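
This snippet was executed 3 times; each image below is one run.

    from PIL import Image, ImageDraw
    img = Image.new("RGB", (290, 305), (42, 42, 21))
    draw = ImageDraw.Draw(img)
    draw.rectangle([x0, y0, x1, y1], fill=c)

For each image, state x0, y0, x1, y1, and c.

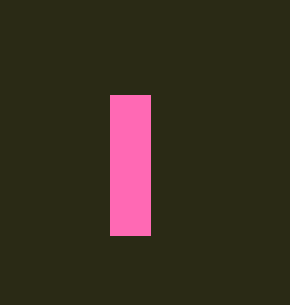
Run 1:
x0 = 110
y0 = 95
x1 = 150
y1 = 235
c = 'hotpink'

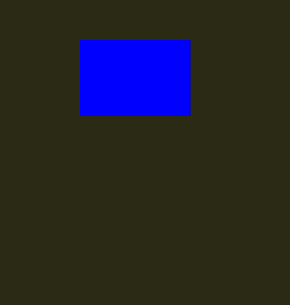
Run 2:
x0 = 80
y0 = 40
x1 = 190
y1 = 115
c = 'blue'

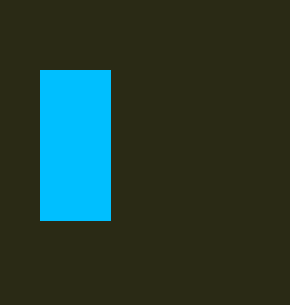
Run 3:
x0 = 40; y0 = 70; x1 = 110; y1 = 220; c = 'deepskyblue'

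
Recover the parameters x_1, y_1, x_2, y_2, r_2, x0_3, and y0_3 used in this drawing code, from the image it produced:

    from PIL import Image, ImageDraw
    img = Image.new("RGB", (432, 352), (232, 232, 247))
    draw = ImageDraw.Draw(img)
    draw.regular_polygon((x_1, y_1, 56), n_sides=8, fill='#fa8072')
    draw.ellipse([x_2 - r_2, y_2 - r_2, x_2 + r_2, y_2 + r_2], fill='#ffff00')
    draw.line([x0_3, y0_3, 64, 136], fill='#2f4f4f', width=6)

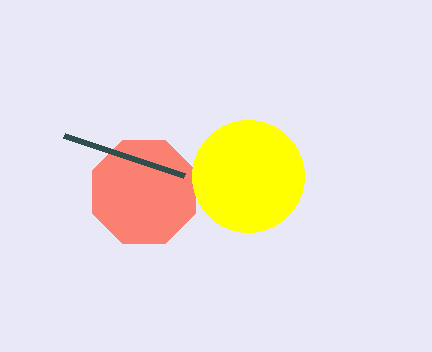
x_1 = 144
y_1 = 192
x_2 = 248
y_2 = 176
r_2 = 56
x0_3 = 184
y0_3 = 176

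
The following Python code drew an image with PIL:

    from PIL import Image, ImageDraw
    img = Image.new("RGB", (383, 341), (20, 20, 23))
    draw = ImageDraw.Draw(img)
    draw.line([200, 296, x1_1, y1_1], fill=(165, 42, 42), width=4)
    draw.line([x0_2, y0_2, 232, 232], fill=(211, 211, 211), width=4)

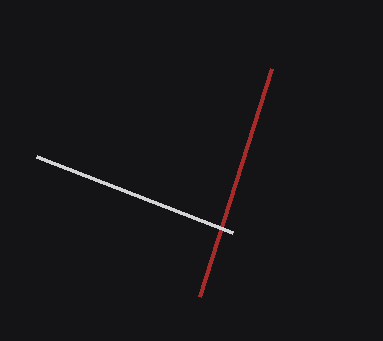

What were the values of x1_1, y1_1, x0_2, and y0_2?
x1_1 = 272; y1_1 = 68; x0_2 = 36; y0_2 = 156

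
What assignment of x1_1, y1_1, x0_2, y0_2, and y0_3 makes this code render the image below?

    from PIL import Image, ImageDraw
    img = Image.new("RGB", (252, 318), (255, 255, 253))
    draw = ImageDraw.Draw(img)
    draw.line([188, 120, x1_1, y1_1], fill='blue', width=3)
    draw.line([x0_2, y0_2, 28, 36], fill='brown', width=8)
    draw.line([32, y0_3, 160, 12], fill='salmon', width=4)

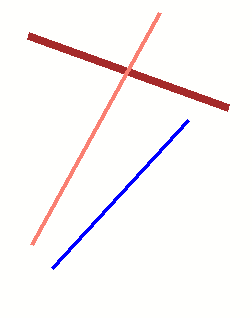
x1_1 = 52, y1_1 = 268, x0_2 = 228, y0_2 = 108, y0_3 = 244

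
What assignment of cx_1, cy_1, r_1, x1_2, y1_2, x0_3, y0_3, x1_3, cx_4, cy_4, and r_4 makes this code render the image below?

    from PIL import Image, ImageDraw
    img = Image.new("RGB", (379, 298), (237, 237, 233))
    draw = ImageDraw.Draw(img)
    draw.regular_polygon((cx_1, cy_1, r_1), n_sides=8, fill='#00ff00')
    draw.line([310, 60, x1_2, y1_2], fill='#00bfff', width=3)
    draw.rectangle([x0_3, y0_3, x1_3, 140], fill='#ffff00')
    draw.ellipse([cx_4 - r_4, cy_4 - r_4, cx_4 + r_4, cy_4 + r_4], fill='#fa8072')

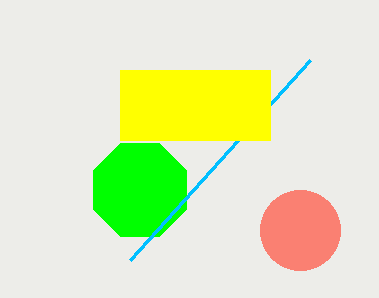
cx_1 = 140, cy_1 = 190, r_1 = 50, x1_2 = 130, y1_2 = 260, x0_3 = 120, y0_3 = 70, x1_3 = 270, cx_4 = 300, cy_4 = 230, r_4 = 40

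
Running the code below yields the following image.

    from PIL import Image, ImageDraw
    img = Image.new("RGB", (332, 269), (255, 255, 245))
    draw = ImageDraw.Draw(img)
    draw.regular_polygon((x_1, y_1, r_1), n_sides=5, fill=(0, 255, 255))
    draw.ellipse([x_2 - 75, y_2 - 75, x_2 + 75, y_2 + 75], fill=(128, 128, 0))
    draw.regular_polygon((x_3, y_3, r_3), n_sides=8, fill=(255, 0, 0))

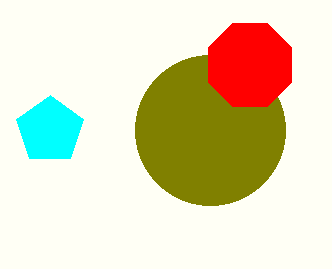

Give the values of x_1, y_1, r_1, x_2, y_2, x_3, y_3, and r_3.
x_1 = 50; y_1 = 130; r_1 = 35; x_2 = 210; y_2 = 130; x_3 = 250; y_3 = 65; r_3 = 45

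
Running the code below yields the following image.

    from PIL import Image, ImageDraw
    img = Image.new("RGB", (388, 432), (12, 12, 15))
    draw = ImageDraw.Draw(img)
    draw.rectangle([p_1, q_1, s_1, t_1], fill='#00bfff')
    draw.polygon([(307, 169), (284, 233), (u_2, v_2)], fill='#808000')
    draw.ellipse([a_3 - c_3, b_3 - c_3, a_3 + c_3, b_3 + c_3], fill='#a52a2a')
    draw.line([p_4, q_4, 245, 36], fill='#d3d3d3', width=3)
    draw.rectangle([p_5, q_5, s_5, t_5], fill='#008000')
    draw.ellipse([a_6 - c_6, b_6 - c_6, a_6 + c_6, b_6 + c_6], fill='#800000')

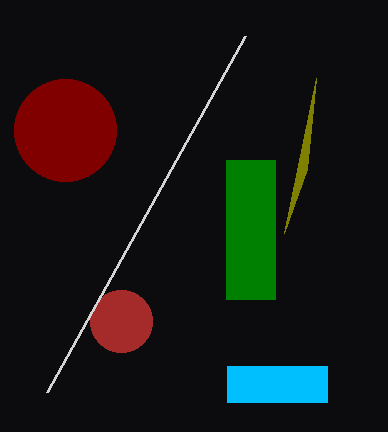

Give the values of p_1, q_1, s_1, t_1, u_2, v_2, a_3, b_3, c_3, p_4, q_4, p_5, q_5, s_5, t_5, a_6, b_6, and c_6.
p_1 = 227, q_1 = 366, s_1 = 327, t_1 = 402, u_2 = 316, v_2 = 78, a_3 = 121, b_3 = 321, c_3 = 31, p_4 = 47, q_4 = 392, p_5 = 226, q_5 = 160, s_5 = 275, t_5 = 299, a_6 = 65, b_6 = 130, c_6 = 51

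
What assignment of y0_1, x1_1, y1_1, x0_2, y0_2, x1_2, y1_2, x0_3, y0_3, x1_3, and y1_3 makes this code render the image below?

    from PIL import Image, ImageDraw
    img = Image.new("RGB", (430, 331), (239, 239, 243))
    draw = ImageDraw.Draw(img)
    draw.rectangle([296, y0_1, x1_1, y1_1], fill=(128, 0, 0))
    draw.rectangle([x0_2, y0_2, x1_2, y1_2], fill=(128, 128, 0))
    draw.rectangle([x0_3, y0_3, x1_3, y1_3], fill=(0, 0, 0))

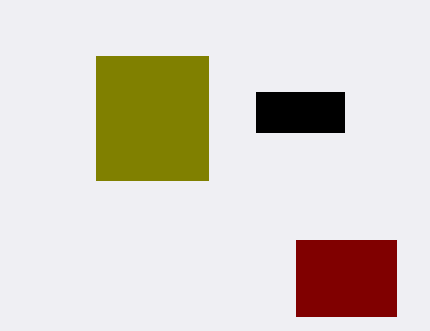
y0_1 = 240, x1_1 = 396, y1_1 = 316, x0_2 = 96, y0_2 = 56, x1_2 = 208, y1_2 = 180, x0_3 = 256, y0_3 = 92, x1_3 = 344, y1_3 = 132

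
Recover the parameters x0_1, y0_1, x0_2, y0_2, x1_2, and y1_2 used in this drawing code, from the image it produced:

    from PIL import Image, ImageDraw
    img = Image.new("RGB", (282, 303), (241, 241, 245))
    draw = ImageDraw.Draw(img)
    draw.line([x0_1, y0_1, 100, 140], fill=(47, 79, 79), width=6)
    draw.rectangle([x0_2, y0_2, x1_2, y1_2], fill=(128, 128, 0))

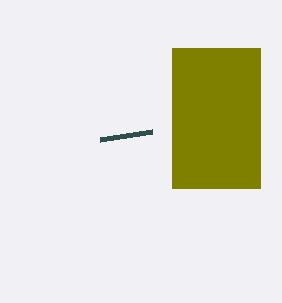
x0_1 = 152; y0_1 = 132; x0_2 = 172; y0_2 = 48; x1_2 = 260; y1_2 = 188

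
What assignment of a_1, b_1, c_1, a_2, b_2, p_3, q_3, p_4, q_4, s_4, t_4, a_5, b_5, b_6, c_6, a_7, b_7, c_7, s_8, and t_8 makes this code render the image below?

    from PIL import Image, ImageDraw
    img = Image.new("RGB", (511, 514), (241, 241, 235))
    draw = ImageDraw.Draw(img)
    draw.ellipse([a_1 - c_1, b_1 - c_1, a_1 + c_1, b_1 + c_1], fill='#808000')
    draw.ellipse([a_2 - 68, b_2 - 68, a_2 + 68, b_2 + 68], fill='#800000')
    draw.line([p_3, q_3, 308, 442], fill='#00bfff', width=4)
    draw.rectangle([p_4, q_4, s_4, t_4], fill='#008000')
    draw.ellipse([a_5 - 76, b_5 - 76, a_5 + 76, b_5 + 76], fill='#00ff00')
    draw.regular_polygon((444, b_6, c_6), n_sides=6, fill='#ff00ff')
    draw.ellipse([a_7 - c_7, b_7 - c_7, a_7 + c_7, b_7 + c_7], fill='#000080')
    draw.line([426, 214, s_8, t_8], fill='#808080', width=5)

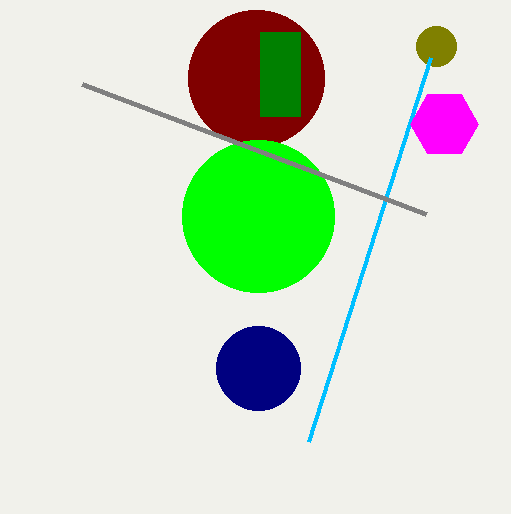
a_1 = 436, b_1 = 46, c_1 = 20, a_2 = 256, b_2 = 78, p_3 = 430, q_3 = 58, p_4 = 260, q_4 = 32, s_4 = 300, t_4 = 116, a_5 = 258, b_5 = 216, b_6 = 124, c_6 = 34, a_7 = 258, b_7 = 368, c_7 = 42, s_8 = 82, t_8 = 84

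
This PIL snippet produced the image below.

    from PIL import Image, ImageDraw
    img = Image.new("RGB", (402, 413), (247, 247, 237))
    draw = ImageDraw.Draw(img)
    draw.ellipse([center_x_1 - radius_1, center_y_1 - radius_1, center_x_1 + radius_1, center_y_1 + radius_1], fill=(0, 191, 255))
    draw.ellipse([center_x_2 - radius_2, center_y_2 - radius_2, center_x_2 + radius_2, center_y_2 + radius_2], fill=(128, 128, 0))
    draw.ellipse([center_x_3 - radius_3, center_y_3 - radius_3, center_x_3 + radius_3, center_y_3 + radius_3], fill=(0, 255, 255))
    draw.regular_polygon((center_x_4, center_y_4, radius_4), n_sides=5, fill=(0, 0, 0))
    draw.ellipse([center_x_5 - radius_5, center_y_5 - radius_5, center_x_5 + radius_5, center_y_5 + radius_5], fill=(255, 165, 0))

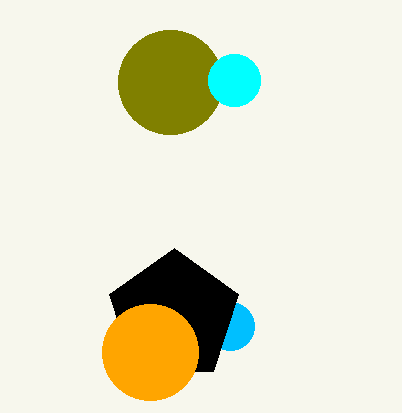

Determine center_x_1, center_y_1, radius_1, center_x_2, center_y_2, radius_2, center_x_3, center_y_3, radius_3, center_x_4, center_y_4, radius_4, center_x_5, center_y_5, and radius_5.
center_x_1 = 230, center_y_1 = 326, radius_1 = 24, center_x_2 = 170, center_y_2 = 82, radius_2 = 52, center_x_3 = 234, center_y_3 = 80, radius_3 = 26, center_x_4 = 174, center_y_4 = 316, radius_4 = 68, center_x_5 = 150, center_y_5 = 352, radius_5 = 48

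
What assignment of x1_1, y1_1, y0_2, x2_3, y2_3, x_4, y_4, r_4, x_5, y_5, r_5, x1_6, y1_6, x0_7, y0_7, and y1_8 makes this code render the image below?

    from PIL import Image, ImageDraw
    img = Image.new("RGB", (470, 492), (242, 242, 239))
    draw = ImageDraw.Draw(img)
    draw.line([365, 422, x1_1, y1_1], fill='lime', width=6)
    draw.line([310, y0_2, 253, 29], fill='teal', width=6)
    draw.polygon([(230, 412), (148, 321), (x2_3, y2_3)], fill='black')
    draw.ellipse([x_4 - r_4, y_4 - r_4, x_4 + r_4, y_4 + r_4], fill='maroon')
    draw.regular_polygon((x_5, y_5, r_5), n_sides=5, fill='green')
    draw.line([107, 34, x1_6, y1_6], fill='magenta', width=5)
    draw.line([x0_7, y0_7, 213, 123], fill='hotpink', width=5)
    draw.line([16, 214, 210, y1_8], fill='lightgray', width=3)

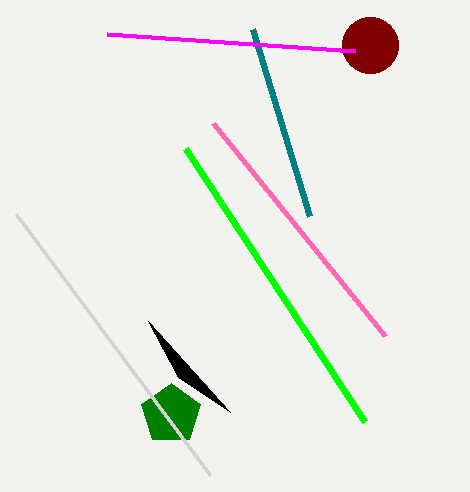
x1_1 = 186, y1_1 = 149, y0_2 = 216, x2_3 = 178, y2_3 = 377, x_4 = 370, y_4 = 45, r_4 = 28, x_5 = 171, y_5 = 414, r_5 = 31, x1_6 = 355, y1_6 = 51, x0_7 = 385, y0_7 = 336, y1_8 = 475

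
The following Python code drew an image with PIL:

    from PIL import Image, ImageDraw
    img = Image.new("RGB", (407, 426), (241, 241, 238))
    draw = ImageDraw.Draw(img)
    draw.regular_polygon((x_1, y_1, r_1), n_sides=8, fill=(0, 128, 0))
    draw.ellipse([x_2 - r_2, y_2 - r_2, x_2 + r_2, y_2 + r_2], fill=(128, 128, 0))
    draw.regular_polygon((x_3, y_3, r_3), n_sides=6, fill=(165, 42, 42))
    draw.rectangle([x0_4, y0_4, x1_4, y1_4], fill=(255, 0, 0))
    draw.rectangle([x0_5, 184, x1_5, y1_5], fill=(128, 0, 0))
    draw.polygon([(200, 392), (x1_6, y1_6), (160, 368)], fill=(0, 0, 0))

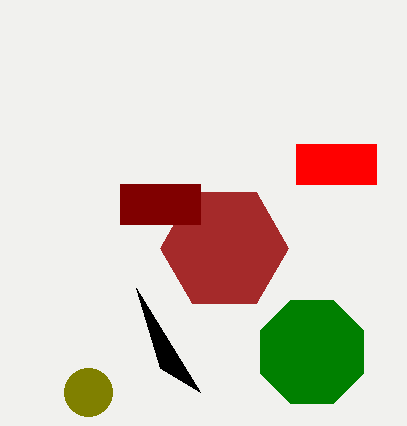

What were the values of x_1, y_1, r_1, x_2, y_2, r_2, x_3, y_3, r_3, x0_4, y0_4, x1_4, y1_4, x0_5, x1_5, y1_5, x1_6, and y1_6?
x_1 = 312; y_1 = 352; r_1 = 56; x_2 = 88; y_2 = 392; r_2 = 24; x_3 = 224; y_3 = 248; r_3 = 64; x0_4 = 296; y0_4 = 144; x1_4 = 376; y1_4 = 184; x0_5 = 120; x1_5 = 200; y1_5 = 224; x1_6 = 136; y1_6 = 288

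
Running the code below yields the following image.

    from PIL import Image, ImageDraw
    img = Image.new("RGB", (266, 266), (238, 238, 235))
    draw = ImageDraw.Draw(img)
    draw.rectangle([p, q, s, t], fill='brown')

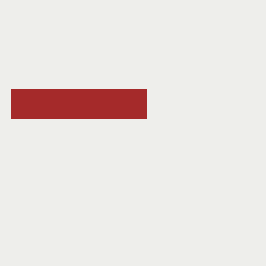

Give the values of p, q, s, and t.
p = 11
q = 89
s = 146
t = 118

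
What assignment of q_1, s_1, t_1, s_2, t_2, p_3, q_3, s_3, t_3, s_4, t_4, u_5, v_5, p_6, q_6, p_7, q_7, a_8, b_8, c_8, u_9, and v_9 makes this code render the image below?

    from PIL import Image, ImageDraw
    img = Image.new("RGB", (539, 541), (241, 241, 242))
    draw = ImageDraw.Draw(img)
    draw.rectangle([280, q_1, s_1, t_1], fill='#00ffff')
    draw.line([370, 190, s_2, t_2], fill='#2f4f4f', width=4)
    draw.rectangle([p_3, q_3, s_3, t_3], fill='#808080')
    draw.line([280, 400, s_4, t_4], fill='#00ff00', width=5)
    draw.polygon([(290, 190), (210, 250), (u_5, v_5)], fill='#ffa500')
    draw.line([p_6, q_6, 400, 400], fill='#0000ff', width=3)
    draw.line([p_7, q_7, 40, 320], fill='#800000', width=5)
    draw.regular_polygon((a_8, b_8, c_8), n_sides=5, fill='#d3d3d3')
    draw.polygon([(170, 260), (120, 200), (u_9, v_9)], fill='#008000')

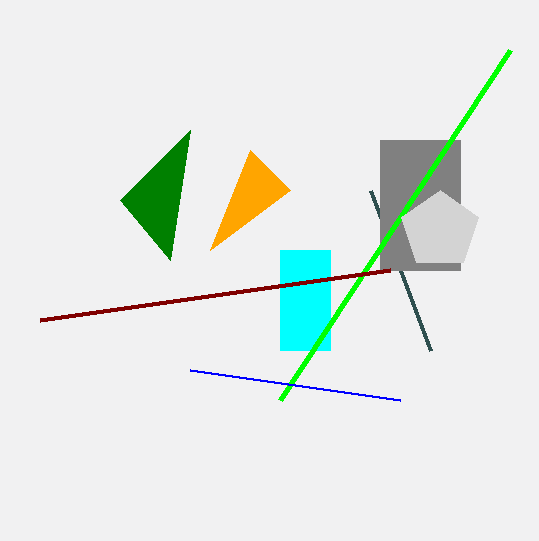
q_1 = 250; s_1 = 330; t_1 = 350; s_2 = 430; t_2 = 350; p_3 = 380; q_3 = 140; s_3 = 460; t_3 = 270; s_4 = 510; t_4 = 50; u_5 = 250; v_5 = 150; p_6 = 190; q_6 = 370; p_7 = 390; q_7 = 270; a_8 = 440; b_8 = 230; c_8 = 40; u_9 = 190; v_9 = 130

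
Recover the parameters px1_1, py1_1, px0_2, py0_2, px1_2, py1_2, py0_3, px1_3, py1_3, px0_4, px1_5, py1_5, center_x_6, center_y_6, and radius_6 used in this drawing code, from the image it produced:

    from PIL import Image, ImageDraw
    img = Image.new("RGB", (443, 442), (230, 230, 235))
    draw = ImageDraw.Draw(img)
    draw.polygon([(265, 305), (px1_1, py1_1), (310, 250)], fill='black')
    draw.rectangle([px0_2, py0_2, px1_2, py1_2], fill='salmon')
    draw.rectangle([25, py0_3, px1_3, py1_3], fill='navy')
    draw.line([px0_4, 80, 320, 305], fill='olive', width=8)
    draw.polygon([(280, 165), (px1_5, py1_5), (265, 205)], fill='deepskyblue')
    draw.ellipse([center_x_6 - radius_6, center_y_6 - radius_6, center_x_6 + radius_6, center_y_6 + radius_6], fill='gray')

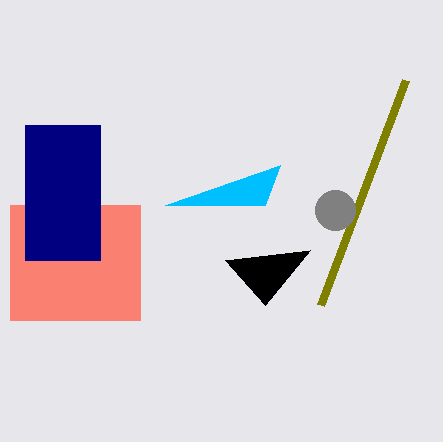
px1_1 = 225
py1_1 = 260
px0_2 = 10
py0_2 = 205
px1_2 = 140
py1_2 = 320
py0_3 = 125
px1_3 = 100
py1_3 = 260
px0_4 = 405
px1_5 = 165
py1_5 = 205
center_x_6 = 335
center_y_6 = 210
radius_6 = 20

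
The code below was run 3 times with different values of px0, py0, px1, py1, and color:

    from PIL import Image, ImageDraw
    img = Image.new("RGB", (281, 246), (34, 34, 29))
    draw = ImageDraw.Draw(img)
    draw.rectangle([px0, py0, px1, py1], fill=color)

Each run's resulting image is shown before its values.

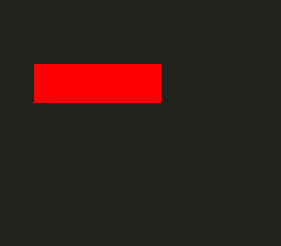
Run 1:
px0 = 34
py0 = 64
px1 = 160
py1 = 102
color = 'red'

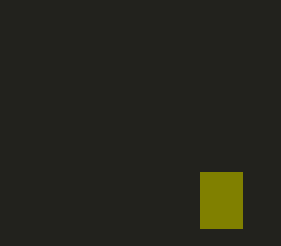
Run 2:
px0 = 200
py0 = 172
px1 = 242
py1 = 228
color = 'olive'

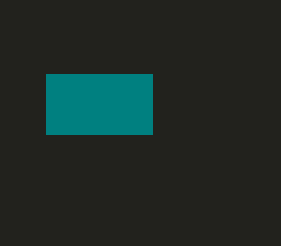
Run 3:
px0 = 46, py0 = 74, px1 = 152, py1 = 134, color = 'teal'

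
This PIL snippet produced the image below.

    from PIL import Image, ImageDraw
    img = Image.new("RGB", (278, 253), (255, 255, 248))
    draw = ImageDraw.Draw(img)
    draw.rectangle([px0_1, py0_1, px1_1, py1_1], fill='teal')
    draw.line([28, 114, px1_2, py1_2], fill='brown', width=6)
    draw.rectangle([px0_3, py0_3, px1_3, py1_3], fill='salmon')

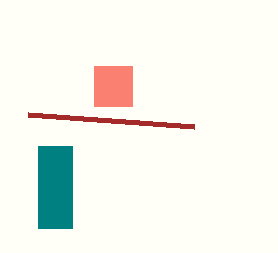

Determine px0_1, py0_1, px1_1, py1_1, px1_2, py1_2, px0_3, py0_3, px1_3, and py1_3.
px0_1 = 38
py0_1 = 146
px1_1 = 72
py1_1 = 228
px1_2 = 194
py1_2 = 126
px0_3 = 94
py0_3 = 66
px1_3 = 132
py1_3 = 106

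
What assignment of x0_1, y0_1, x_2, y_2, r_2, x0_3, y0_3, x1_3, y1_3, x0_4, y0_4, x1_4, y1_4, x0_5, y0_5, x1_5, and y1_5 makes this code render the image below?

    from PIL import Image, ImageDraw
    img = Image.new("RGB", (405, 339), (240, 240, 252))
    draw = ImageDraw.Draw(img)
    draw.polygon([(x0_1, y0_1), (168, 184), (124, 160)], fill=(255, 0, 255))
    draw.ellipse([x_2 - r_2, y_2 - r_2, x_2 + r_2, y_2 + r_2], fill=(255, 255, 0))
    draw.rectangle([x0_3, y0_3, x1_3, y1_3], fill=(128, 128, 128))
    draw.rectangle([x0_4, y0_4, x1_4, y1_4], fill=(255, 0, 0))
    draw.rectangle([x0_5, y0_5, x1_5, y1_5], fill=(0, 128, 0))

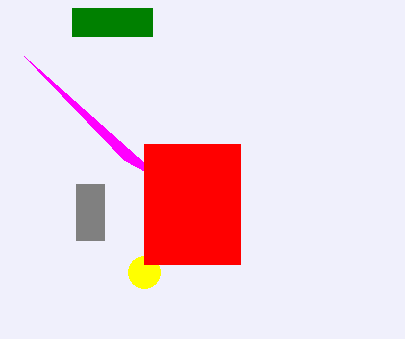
x0_1 = 24; y0_1 = 56; x_2 = 144; y_2 = 272; r_2 = 16; x0_3 = 76; y0_3 = 184; x1_3 = 104; y1_3 = 240; x0_4 = 144; y0_4 = 144; x1_4 = 240; y1_4 = 264; x0_5 = 72; y0_5 = 8; x1_5 = 152; y1_5 = 36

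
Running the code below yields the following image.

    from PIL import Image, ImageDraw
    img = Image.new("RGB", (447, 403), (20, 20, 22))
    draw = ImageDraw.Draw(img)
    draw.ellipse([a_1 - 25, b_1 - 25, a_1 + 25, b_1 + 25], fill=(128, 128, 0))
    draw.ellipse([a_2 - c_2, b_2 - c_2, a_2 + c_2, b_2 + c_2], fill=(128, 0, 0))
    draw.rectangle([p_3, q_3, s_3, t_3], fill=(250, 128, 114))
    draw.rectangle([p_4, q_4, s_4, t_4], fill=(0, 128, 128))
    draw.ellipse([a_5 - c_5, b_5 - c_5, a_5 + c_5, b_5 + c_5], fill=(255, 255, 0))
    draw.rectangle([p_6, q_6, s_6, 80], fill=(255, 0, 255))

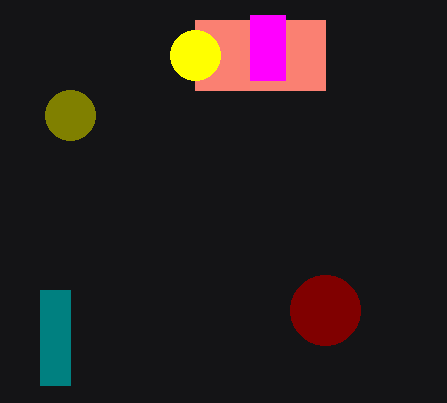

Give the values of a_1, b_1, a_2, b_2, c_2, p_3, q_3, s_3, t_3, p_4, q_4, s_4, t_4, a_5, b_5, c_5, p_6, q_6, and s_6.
a_1 = 70
b_1 = 115
a_2 = 325
b_2 = 310
c_2 = 35
p_3 = 195
q_3 = 20
s_3 = 325
t_3 = 90
p_4 = 40
q_4 = 290
s_4 = 70
t_4 = 385
a_5 = 195
b_5 = 55
c_5 = 25
p_6 = 250
q_6 = 15
s_6 = 285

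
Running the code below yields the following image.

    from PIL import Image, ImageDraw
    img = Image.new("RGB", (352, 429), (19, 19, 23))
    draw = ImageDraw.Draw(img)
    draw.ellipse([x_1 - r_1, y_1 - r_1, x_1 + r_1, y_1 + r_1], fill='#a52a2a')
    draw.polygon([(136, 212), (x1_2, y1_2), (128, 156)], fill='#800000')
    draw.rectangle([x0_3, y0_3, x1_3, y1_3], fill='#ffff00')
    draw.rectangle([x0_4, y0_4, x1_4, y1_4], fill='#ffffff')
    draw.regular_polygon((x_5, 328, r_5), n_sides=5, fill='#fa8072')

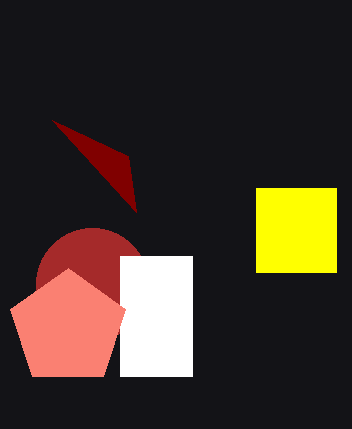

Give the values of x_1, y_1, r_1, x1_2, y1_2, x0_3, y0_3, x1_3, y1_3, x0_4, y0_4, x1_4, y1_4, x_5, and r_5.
x_1 = 92, y_1 = 284, r_1 = 56, x1_2 = 52, y1_2 = 120, x0_3 = 256, y0_3 = 188, x1_3 = 336, y1_3 = 272, x0_4 = 120, y0_4 = 256, x1_4 = 192, y1_4 = 376, x_5 = 68, r_5 = 60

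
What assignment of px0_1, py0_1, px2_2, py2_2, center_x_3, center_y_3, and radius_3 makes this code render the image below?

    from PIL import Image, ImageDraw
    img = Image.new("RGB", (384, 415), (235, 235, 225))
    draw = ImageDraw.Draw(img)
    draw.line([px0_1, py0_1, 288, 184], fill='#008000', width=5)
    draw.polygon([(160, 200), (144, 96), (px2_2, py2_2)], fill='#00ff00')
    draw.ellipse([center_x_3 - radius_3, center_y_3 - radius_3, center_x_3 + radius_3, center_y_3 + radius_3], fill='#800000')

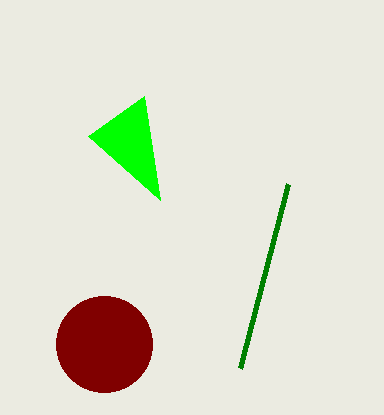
px0_1 = 240; py0_1 = 368; px2_2 = 88; py2_2 = 136; center_x_3 = 104; center_y_3 = 344; radius_3 = 48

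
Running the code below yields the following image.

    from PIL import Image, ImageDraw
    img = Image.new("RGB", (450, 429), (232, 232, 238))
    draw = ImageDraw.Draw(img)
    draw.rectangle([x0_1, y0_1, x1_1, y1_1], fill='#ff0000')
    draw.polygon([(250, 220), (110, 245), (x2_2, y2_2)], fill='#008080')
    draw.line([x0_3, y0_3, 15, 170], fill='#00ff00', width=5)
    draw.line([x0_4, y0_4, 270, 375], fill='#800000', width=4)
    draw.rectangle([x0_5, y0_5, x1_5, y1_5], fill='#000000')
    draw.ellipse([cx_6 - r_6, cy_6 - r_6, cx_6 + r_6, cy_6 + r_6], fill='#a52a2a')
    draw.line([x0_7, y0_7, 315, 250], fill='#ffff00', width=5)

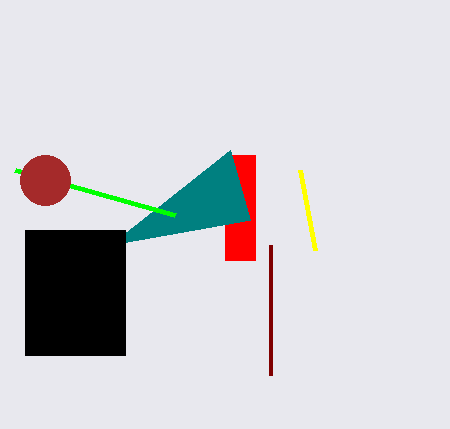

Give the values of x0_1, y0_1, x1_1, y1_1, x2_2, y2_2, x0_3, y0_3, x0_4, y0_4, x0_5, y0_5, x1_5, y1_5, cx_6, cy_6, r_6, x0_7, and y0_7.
x0_1 = 225; y0_1 = 155; x1_1 = 255; y1_1 = 260; x2_2 = 230; y2_2 = 150; x0_3 = 175; y0_3 = 215; x0_4 = 270; y0_4 = 245; x0_5 = 25; y0_5 = 230; x1_5 = 125; y1_5 = 355; cx_6 = 45; cy_6 = 180; r_6 = 25; x0_7 = 300; y0_7 = 170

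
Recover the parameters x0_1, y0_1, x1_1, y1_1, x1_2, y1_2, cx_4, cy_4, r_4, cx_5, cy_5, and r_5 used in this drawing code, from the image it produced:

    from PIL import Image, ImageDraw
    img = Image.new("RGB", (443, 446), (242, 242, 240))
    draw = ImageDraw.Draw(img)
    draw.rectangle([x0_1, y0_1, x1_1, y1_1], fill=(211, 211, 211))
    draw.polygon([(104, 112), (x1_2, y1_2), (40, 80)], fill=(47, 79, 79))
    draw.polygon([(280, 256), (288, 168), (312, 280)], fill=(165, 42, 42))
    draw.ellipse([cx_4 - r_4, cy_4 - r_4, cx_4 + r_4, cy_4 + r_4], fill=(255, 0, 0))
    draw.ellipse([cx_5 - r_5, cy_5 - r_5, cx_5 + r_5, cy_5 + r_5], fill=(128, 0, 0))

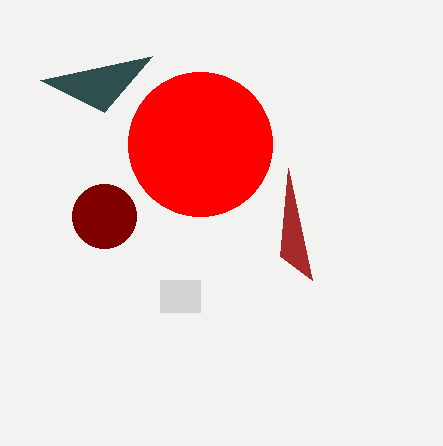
x0_1 = 160; y0_1 = 280; x1_1 = 200; y1_1 = 312; x1_2 = 152; y1_2 = 56; cx_4 = 200; cy_4 = 144; r_4 = 72; cx_5 = 104; cy_5 = 216; r_5 = 32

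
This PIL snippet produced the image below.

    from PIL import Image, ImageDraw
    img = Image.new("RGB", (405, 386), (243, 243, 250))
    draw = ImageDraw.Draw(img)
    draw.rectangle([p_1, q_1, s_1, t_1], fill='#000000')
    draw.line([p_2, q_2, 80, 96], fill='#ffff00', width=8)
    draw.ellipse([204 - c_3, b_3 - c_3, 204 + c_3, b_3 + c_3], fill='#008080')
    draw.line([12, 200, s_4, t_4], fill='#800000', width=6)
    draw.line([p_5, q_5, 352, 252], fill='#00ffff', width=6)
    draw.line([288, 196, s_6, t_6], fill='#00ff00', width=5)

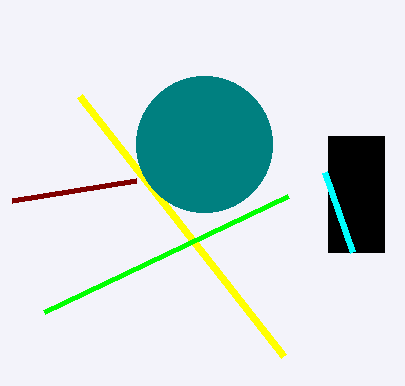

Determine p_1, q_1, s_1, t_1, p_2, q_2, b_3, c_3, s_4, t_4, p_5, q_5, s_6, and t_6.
p_1 = 328; q_1 = 136; s_1 = 384; t_1 = 252; p_2 = 284; q_2 = 356; b_3 = 144; c_3 = 68; s_4 = 136; t_4 = 180; p_5 = 324; q_5 = 172; s_6 = 44; t_6 = 312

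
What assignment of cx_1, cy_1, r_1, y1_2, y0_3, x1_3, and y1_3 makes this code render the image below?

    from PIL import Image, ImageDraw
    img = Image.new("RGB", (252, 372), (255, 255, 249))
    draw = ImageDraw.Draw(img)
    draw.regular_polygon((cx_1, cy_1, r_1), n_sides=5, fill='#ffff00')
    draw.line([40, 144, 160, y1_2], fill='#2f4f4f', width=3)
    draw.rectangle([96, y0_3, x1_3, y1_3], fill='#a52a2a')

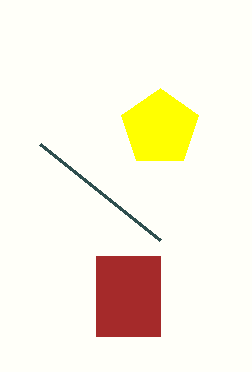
cx_1 = 160, cy_1 = 128, r_1 = 40, y1_2 = 240, y0_3 = 256, x1_3 = 160, y1_3 = 336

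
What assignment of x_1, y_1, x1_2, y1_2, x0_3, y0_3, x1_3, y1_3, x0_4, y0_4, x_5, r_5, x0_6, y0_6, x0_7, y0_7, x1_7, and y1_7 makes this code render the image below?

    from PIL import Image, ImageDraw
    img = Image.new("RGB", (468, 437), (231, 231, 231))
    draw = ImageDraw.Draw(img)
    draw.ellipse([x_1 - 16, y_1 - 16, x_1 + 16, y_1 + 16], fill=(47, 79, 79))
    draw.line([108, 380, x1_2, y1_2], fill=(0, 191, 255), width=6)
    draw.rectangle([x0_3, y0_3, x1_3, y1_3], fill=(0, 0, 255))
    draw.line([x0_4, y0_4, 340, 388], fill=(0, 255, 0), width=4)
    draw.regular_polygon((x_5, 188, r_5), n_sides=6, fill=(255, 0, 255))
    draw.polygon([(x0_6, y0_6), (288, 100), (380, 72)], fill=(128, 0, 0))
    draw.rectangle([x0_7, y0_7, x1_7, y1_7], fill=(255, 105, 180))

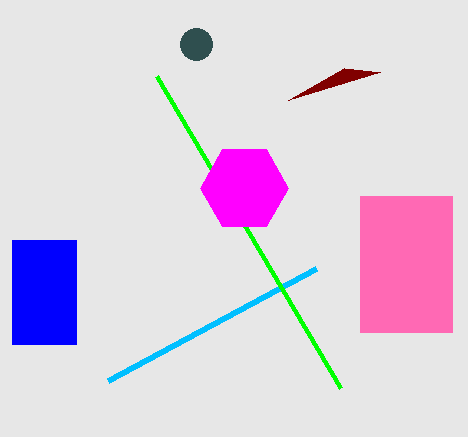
x_1 = 196, y_1 = 44, x1_2 = 316, y1_2 = 268, x0_3 = 12, y0_3 = 240, x1_3 = 76, y1_3 = 344, x0_4 = 156, y0_4 = 76, x_5 = 244, r_5 = 44, x0_6 = 344, y0_6 = 68, x0_7 = 360, y0_7 = 196, x1_7 = 452, y1_7 = 332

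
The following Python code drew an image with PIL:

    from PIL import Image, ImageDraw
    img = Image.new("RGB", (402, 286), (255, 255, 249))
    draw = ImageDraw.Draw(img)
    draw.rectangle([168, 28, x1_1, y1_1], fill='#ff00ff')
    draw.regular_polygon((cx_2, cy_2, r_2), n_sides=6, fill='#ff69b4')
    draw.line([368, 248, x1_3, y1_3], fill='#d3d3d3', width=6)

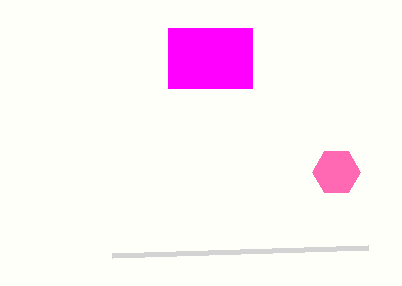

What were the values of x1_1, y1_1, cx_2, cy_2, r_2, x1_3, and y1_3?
x1_1 = 252, y1_1 = 88, cx_2 = 336, cy_2 = 172, r_2 = 24, x1_3 = 112, y1_3 = 256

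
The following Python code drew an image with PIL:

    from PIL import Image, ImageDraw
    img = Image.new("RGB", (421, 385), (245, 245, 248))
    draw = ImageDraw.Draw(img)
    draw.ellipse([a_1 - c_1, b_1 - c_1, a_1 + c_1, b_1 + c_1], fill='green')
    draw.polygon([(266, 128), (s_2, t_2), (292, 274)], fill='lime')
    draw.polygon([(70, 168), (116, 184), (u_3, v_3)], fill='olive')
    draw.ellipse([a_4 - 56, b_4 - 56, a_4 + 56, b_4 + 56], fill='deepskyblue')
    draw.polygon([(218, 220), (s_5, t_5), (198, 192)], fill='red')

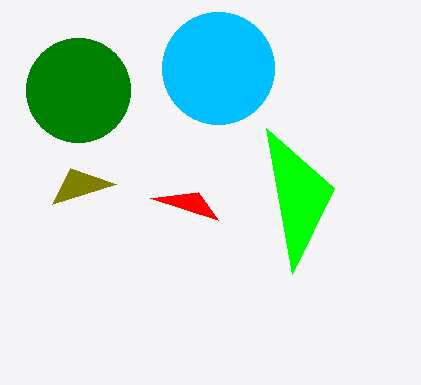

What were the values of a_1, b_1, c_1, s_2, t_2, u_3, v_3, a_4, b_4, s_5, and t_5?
a_1 = 78
b_1 = 90
c_1 = 52
s_2 = 334
t_2 = 188
u_3 = 52
v_3 = 204
a_4 = 218
b_4 = 68
s_5 = 150
t_5 = 198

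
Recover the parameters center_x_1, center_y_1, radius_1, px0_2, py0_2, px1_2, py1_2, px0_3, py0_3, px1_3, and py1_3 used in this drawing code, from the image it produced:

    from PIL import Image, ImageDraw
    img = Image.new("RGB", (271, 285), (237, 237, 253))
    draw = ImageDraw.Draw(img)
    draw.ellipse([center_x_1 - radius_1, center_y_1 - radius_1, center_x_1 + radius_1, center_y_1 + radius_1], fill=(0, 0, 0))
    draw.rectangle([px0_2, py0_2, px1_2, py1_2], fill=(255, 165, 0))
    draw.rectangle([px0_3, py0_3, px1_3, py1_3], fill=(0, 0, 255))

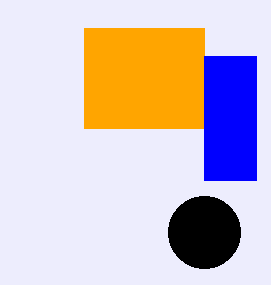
center_x_1 = 204, center_y_1 = 232, radius_1 = 36, px0_2 = 84, py0_2 = 28, px1_2 = 204, py1_2 = 128, px0_3 = 204, py0_3 = 56, px1_3 = 256, py1_3 = 180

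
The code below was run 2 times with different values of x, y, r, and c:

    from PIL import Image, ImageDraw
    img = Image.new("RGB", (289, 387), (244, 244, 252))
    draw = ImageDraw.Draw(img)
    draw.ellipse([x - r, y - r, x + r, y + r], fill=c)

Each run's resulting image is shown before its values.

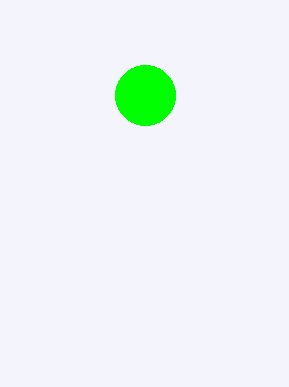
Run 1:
x = 145
y = 95
r = 30
c = 'lime'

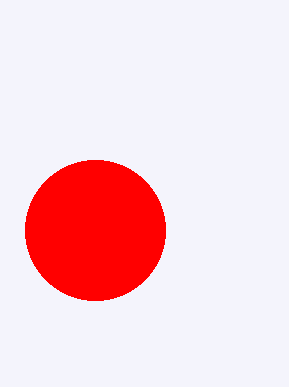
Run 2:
x = 95, y = 230, r = 70, c = 'red'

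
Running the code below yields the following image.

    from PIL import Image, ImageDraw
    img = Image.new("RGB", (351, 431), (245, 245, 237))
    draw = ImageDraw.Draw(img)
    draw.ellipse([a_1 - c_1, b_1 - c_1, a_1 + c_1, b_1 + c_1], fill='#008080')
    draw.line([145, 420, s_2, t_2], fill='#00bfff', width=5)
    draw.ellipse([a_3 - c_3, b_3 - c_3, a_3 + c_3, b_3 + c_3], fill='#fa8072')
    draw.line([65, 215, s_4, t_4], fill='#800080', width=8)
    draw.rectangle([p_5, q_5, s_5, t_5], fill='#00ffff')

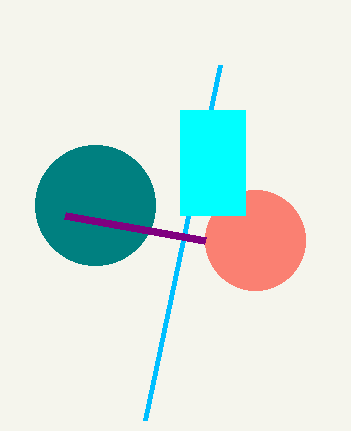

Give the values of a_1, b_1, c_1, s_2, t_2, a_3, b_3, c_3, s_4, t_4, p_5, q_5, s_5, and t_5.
a_1 = 95; b_1 = 205; c_1 = 60; s_2 = 220; t_2 = 65; a_3 = 255; b_3 = 240; c_3 = 50; s_4 = 205; t_4 = 240; p_5 = 180; q_5 = 110; s_5 = 245; t_5 = 215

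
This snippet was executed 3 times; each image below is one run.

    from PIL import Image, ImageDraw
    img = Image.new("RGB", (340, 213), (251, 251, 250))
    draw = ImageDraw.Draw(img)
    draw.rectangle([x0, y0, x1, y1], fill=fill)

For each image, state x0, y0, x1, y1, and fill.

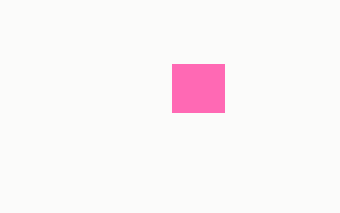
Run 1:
x0 = 172
y0 = 64
x1 = 224
y1 = 112
fill = 'hotpink'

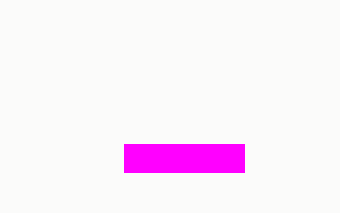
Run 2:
x0 = 124, y0 = 144, x1 = 244, y1 = 172, fill = 'magenta'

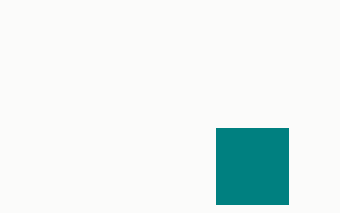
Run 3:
x0 = 216, y0 = 128, x1 = 288, y1 = 204, fill = 'teal'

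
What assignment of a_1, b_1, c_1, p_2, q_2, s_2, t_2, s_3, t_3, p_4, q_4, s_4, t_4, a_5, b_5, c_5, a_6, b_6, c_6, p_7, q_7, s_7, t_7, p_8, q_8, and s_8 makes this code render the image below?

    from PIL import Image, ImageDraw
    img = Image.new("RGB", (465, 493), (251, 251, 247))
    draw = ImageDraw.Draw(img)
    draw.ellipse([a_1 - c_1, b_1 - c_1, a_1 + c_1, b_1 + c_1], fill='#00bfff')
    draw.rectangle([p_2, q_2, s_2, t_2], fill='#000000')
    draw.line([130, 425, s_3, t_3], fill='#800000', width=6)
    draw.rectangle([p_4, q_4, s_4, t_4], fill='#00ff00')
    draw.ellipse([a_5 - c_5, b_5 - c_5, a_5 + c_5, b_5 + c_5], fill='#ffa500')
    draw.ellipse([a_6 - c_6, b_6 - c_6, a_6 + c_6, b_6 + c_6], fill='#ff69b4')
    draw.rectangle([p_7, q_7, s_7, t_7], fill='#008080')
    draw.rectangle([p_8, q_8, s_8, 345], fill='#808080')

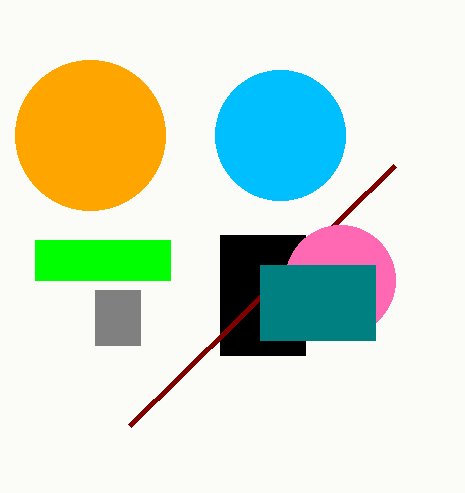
a_1 = 280, b_1 = 135, c_1 = 65, p_2 = 220, q_2 = 235, s_2 = 305, t_2 = 355, s_3 = 395, t_3 = 165, p_4 = 35, q_4 = 240, s_4 = 170, t_4 = 280, a_5 = 90, b_5 = 135, c_5 = 75, a_6 = 340, b_6 = 280, c_6 = 55, p_7 = 260, q_7 = 265, s_7 = 375, t_7 = 340, p_8 = 95, q_8 = 290, s_8 = 140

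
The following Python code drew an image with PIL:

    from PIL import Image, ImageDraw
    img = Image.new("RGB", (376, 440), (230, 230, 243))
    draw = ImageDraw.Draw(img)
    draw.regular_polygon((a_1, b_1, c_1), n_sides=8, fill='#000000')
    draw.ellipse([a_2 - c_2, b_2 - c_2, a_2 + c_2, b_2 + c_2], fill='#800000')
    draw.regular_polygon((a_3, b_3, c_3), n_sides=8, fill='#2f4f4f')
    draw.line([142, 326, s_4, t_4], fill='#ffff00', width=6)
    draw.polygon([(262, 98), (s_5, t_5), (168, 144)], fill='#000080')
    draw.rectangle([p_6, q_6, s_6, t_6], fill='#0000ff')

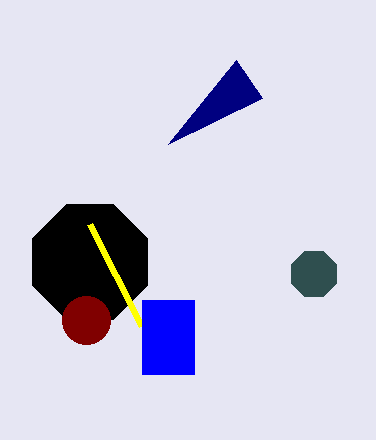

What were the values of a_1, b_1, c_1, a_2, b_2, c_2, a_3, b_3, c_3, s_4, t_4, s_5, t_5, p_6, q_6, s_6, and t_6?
a_1 = 90
b_1 = 262
c_1 = 62
a_2 = 86
b_2 = 320
c_2 = 24
a_3 = 314
b_3 = 274
c_3 = 24
s_4 = 90
t_4 = 224
s_5 = 236
t_5 = 60
p_6 = 142
q_6 = 300
s_6 = 194
t_6 = 374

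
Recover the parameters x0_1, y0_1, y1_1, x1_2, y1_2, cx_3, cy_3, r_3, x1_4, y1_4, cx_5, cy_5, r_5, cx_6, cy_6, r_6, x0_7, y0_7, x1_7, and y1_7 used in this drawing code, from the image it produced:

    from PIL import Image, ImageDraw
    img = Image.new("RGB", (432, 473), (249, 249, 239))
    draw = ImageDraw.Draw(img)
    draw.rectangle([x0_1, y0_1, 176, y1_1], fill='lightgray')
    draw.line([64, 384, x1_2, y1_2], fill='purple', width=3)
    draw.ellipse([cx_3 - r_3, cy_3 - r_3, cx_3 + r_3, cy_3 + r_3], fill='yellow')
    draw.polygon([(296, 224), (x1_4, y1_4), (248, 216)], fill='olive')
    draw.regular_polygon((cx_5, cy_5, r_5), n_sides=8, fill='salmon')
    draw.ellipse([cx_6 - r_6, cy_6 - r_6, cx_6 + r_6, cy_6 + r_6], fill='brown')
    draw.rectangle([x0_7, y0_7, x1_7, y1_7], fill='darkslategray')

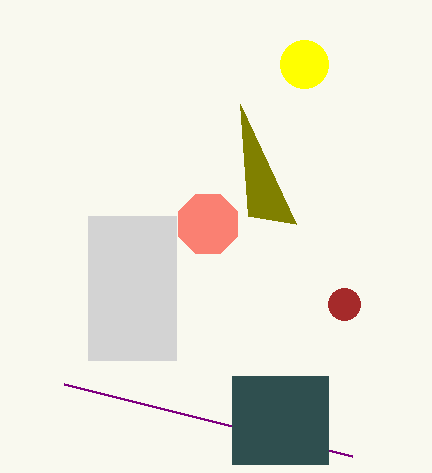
x0_1 = 88
y0_1 = 216
y1_1 = 360
x1_2 = 352
y1_2 = 456
cx_3 = 304
cy_3 = 64
r_3 = 24
x1_4 = 240
y1_4 = 104
cx_5 = 208
cy_5 = 224
r_5 = 32
cx_6 = 344
cy_6 = 304
r_6 = 16
x0_7 = 232
y0_7 = 376
x1_7 = 328
y1_7 = 464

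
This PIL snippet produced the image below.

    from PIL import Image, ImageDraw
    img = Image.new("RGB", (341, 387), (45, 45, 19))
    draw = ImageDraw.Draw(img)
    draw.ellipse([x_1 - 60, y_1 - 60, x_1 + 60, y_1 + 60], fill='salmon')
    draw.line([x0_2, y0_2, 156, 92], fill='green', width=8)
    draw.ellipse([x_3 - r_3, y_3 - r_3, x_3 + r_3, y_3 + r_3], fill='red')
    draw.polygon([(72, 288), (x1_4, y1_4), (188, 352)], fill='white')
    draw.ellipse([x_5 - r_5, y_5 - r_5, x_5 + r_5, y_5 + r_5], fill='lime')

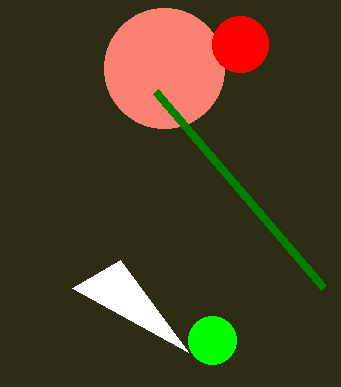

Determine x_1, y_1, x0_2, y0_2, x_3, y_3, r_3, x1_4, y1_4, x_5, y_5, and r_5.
x_1 = 164
y_1 = 68
x0_2 = 324
y0_2 = 288
x_3 = 240
y_3 = 44
r_3 = 28
x1_4 = 120
y1_4 = 260
x_5 = 212
y_5 = 340
r_5 = 24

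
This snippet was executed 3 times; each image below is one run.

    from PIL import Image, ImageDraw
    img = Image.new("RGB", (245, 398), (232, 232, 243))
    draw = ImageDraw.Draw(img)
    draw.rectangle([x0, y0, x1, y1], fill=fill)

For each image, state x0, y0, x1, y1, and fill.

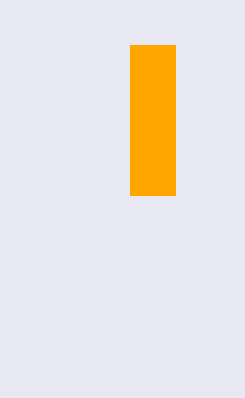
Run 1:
x0 = 130; y0 = 45; x1 = 175; y1 = 195; fill = 'orange'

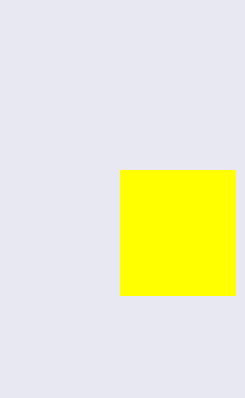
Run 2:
x0 = 120
y0 = 170
x1 = 235
y1 = 295
fill = 'yellow'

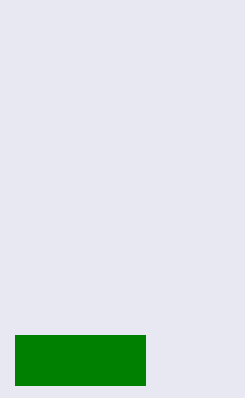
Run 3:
x0 = 15
y0 = 335
x1 = 145
y1 = 385
fill = 'green'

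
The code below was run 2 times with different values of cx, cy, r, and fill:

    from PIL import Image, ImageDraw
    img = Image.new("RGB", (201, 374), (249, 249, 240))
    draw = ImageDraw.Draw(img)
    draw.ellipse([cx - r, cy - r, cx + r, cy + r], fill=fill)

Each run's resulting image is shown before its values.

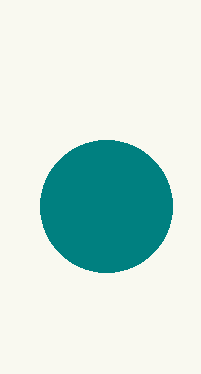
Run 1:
cx = 106, cy = 206, r = 66, fill = 'teal'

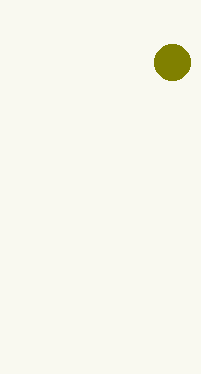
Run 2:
cx = 172; cy = 62; r = 18; fill = 'olive'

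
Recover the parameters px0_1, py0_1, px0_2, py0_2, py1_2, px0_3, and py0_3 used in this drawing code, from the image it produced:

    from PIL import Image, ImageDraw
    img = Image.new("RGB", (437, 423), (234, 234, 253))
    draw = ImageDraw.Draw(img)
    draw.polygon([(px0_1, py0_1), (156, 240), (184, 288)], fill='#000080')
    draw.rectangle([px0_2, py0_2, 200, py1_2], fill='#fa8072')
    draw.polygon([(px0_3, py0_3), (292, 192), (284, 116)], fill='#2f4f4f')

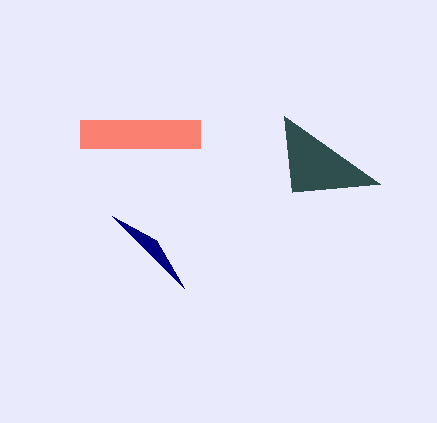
px0_1 = 112, py0_1 = 216, px0_2 = 80, py0_2 = 120, py1_2 = 148, px0_3 = 380, py0_3 = 184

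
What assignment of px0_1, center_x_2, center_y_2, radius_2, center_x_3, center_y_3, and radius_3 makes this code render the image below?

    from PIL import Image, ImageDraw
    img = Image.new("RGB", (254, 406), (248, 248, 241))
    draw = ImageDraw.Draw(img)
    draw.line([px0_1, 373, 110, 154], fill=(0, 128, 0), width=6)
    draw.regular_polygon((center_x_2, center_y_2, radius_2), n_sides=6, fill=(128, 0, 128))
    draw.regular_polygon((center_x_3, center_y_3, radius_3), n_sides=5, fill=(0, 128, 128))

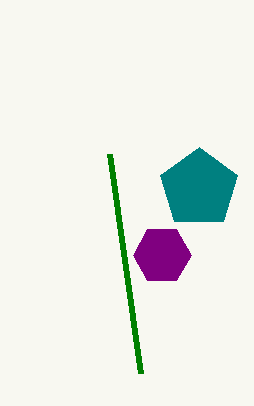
px0_1 = 141; center_x_2 = 162; center_y_2 = 255; radius_2 = 29; center_x_3 = 199; center_y_3 = 188; radius_3 = 41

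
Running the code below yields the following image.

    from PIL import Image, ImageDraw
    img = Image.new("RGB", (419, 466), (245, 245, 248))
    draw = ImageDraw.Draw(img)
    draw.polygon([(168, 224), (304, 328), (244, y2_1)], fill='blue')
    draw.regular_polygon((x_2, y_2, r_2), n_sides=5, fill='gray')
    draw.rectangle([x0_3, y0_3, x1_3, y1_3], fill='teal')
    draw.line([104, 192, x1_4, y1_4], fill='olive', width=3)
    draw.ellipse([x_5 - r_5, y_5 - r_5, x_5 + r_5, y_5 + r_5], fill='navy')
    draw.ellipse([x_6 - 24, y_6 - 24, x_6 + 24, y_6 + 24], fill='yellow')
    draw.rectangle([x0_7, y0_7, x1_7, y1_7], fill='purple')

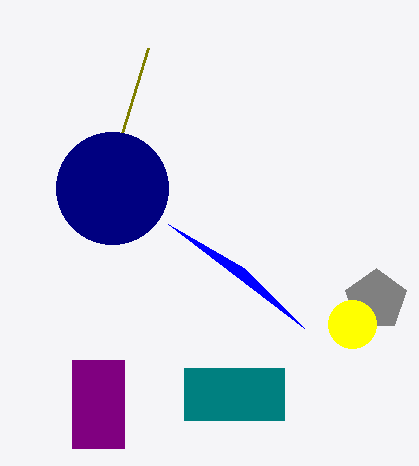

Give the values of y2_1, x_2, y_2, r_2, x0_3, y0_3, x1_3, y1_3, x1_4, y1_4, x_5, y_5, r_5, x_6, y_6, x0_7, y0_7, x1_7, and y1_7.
y2_1 = 268
x_2 = 376
y_2 = 300
r_2 = 32
x0_3 = 184
y0_3 = 368
x1_3 = 284
y1_3 = 420
x1_4 = 148
y1_4 = 48
x_5 = 112
y_5 = 188
r_5 = 56
x_6 = 352
y_6 = 324
x0_7 = 72
y0_7 = 360
x1_7 = 124
y1_7 = 448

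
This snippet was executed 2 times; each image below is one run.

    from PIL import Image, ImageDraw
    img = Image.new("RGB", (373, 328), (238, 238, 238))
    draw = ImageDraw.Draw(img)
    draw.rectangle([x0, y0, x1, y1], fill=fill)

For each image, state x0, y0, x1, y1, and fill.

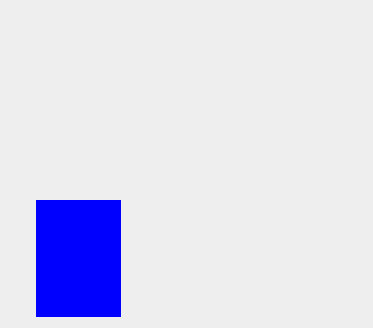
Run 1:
x0 = 36; y0 = 200; x1 = 120; y1 = 316; fill = 'blue'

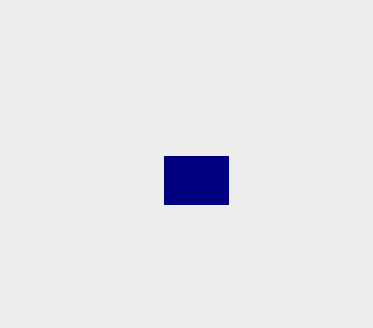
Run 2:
x0 = 164; y0 = 156; x1 = 228; y1 = 204; fill = 'navy'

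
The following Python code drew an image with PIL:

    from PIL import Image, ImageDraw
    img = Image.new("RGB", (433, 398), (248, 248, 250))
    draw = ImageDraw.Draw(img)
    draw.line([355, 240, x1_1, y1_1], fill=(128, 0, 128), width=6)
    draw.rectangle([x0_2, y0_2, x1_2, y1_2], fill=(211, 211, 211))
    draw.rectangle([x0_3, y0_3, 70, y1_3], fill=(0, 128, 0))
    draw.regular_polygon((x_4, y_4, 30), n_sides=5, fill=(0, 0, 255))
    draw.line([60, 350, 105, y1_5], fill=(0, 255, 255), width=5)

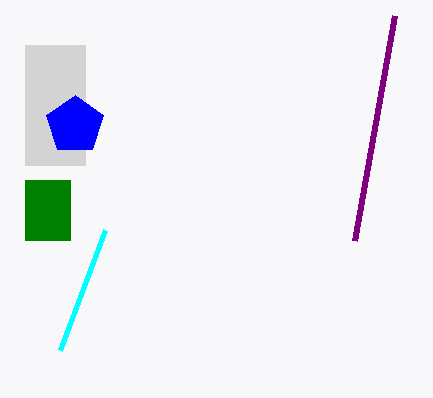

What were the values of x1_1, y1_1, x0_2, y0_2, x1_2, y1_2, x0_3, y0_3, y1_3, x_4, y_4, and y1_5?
x1_1 = 395
y1_1 = 15
x0_2 = 25
y0_2 = 45
x1_2 = 85
y1_2 = 165
x0_3 = 25
y0_3 = 180
y1_3 = 240
x_4 = 75
y_4 = 125
y1_5 = 230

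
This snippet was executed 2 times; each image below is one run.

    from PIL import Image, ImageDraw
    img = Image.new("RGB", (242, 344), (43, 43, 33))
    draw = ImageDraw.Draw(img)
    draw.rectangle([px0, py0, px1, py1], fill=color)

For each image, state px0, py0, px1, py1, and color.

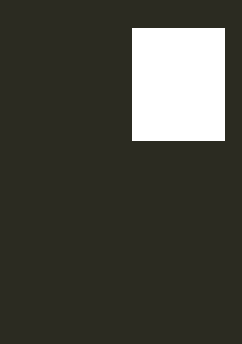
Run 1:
px0 = 132; py0 = 28; px1 = 224; py1 = 140; color = 'white'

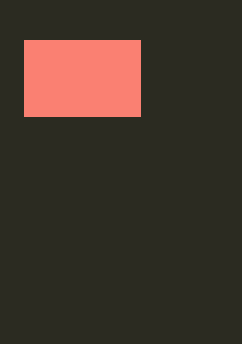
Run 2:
px0 = 24, py0 = 40, px1 = 140, py1 = 116, color = 'salmon'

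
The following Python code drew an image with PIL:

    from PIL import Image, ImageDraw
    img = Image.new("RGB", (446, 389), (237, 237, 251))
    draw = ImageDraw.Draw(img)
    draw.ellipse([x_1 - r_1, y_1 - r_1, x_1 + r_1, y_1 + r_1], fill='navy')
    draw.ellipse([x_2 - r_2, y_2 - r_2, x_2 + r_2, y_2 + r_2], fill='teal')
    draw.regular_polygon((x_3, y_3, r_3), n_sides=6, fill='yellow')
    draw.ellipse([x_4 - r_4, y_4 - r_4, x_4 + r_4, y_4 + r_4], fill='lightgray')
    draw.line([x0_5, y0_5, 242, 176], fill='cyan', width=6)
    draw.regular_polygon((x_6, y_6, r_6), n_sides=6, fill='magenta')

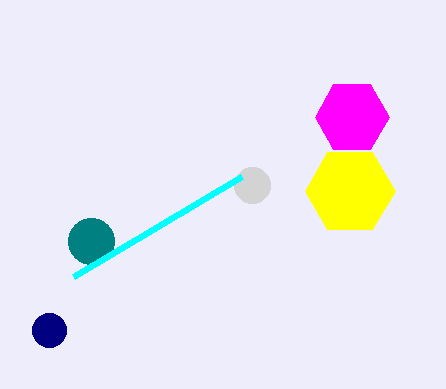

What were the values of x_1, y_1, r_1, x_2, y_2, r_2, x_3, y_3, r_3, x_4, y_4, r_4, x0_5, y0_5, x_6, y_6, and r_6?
x_1 = 49, y_1 = 330, r_1 = 17, x_2 = 91, y_2 = 241, r_2 = 23, x_3 = 350, y_3 = 191, r_3 = 45, x_4 = 252, y_4 = 185, r_4 = 18, x0_5 = 74, y0_5 = 276, x_6 = 352, y_6 = 117, r_6 = 37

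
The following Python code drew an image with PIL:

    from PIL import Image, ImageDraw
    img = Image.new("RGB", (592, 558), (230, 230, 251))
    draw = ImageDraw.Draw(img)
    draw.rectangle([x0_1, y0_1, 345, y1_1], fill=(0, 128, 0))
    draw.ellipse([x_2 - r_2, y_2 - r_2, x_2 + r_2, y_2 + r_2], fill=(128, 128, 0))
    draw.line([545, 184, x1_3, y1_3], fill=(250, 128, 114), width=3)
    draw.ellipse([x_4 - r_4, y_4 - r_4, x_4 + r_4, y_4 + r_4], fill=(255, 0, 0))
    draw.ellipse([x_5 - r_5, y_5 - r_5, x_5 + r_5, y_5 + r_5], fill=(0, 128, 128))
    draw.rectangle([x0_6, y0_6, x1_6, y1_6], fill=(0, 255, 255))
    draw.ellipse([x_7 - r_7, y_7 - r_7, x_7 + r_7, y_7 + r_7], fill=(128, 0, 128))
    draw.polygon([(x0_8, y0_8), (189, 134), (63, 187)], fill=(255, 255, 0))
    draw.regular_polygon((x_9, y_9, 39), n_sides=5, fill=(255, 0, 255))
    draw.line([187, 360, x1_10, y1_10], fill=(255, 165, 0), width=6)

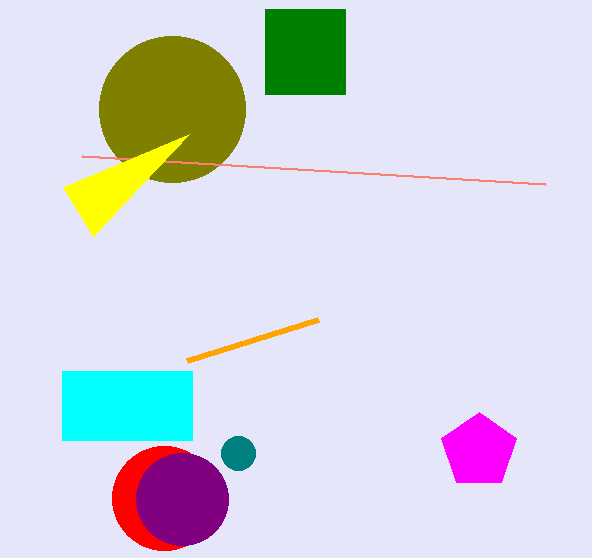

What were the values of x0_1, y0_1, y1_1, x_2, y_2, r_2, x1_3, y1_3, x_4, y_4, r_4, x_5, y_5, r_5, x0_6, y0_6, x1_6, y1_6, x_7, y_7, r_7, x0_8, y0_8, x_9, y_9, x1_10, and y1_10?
x0_1 = 265
y0_1 = 9
y1_1 = 94
x_2 = 172
y_2 = 109
r_2 = 73
x1_3 = 82
y1_3 = 156
x_4 = 164
y_4 = 498
r_4 = 52
x_5 = 238
y_5 = 453
r_5 = 17
x0_6 = 62
y0_6 = 371
x1_6 = 192
y1_6 = 440
x_7 = 182
y_7 = 499
r_7 = 46
x0_8 = 93
y0_8 = 236
x_9 = 479
y_9 = 451
x1_10 = 318
y1_10 = 319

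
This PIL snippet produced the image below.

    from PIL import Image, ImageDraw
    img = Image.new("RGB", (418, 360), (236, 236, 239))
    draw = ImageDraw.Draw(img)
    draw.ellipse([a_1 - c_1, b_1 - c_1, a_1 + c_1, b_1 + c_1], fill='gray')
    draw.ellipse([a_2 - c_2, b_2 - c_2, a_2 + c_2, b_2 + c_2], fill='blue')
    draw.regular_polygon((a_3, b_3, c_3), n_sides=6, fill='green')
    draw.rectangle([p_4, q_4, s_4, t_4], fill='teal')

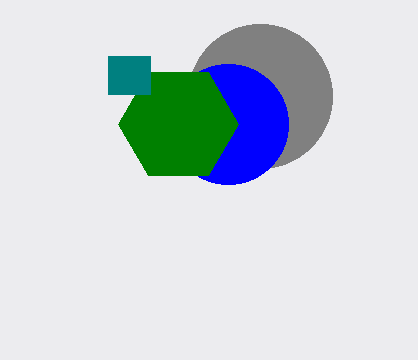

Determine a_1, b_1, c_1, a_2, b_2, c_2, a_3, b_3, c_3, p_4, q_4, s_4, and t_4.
a_1 = 260; b_1 = 96; c_1 = 72; a_2 = 228; b_2 = 124; c_2 = 60; a_3 = 178; b_3 = 124; c_3 = 60; p_4 = 108; q_4 = 56; s_4 = 150; t_4 = 94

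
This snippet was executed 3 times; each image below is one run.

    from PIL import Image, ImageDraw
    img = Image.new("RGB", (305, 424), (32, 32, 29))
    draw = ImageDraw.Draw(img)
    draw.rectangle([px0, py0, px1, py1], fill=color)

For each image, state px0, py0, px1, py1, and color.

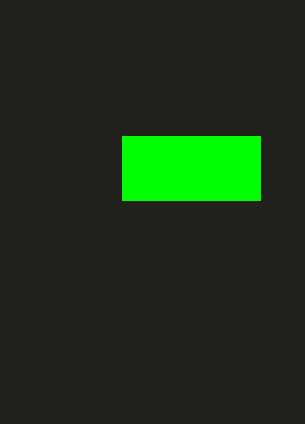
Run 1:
px0 = 122; py0 = 136; px1 = 260; py1 = 200; color = 'lime'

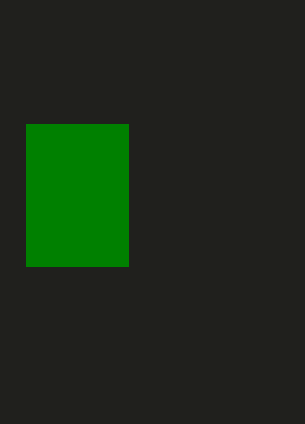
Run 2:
px0 = 26; py0 = 124; px1 = 128; py1 = 266; color = 'green'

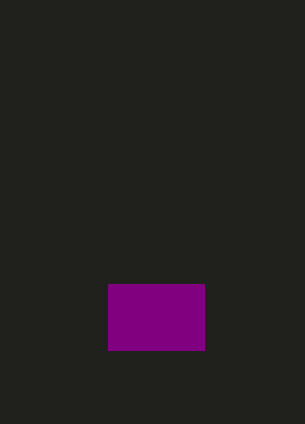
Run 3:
px0 = 108, py0 = 284, px1 = 204, py1 = 350, color = 'purple'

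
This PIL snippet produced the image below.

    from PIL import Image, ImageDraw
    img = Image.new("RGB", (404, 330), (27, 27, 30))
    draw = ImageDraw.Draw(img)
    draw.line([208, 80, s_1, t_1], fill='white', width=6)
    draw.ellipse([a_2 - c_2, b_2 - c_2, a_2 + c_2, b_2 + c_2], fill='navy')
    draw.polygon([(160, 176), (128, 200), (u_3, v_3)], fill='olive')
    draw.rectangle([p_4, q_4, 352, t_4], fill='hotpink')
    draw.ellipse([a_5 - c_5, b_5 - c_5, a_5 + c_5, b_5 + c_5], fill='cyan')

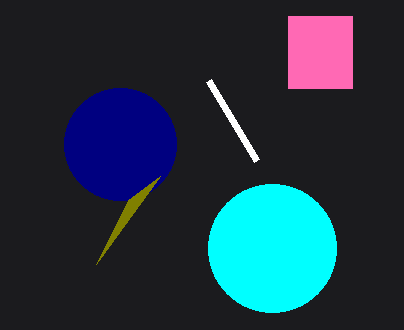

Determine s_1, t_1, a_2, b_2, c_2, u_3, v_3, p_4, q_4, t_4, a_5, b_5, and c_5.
s_1 = 256
t_1 = 160
a_2 = 120
b_2 = 144
c_2 = 56
u_3 = 96
v_3 = 264
p_4 = 288
q_4 = 16
t_4 = 88
a_5 = 272
b_5 = 248
c_5 = 64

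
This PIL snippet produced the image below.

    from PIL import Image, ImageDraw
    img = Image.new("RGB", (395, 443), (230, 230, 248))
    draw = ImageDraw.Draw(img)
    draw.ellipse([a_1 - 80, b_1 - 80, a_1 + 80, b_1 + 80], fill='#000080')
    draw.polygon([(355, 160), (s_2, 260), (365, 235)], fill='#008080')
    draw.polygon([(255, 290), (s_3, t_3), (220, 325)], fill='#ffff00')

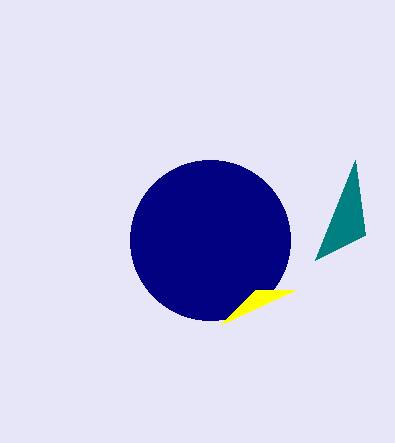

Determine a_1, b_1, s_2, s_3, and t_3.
a_1 = 210
b_1 = 240
s_2 = 315
s_3 = 295
t_3 = 290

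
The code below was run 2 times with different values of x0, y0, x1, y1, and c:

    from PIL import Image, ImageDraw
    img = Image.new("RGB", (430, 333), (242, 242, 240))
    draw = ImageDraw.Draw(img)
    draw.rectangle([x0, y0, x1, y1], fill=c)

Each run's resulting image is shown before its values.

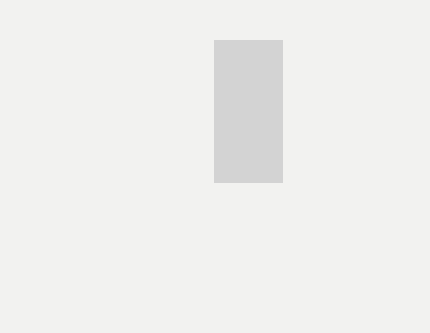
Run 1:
x0 = 214
y0 = 40
x1 = 282
y1 = 182
c = 'lightgray'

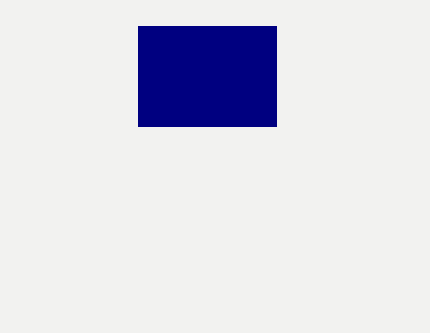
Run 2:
x0 = 138
y0 = 26
x1 = 276
y1 = 126
c = 'navy'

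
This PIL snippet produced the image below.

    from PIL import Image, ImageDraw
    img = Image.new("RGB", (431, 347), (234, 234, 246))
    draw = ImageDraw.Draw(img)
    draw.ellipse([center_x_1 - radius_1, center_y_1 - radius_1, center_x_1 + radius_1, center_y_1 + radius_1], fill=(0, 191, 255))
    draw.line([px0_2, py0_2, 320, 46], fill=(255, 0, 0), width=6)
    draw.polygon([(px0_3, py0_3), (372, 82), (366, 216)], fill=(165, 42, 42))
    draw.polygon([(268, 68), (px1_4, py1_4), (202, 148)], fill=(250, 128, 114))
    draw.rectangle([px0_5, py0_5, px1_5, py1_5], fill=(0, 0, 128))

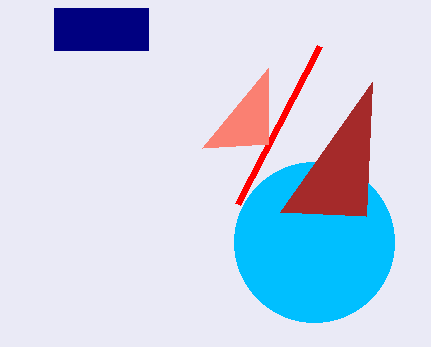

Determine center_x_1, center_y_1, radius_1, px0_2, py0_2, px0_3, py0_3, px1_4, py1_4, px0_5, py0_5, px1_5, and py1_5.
center_x_1 = 314; center_y_1 = 242; radius_1 = 80; px0_2 = 238; py0_2 = 204; px0_3 = 280; py0_3 = 212; px1_4 = 268; py1_4 = 144; px0_5 = 54; py0_5 = 8; px1_5 = 148; py1_5 = 50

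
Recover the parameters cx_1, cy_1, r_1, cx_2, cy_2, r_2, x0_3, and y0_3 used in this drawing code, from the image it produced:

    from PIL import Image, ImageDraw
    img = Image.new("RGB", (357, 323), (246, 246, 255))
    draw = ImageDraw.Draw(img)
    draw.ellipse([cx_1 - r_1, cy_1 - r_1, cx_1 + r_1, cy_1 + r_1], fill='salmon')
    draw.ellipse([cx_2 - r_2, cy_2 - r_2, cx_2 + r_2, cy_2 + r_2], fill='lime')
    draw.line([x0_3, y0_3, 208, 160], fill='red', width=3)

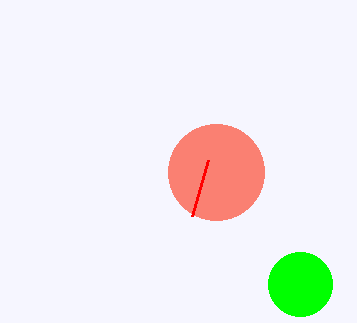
cx_1 = 216, cy_1 = 172, r_1 = 48, cx_2 = 300, cy_2 = 284, r_2 = 32, x0_3 = 192, y0_3 = 216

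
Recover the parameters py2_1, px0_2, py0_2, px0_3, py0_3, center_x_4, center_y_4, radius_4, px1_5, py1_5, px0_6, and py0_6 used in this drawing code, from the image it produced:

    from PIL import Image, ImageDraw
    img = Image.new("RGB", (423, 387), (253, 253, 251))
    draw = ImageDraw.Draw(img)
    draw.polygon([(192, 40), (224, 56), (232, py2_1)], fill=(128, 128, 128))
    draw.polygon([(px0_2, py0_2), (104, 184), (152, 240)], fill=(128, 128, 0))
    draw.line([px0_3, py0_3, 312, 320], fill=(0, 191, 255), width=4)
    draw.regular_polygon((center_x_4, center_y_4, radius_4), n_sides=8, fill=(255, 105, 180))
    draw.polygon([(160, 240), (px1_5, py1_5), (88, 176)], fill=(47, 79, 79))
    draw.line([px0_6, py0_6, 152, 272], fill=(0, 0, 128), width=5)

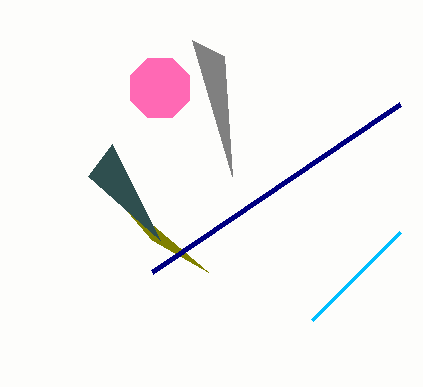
py2_1 = 176, px0_2 = 208, py0_2 = 272, px0_3 = 400, py0_3 = 232, center_x_4 = 160, center_y_4 = 88, radius_4 = 32, px1_5 = 112, py1_5 = 144, px0_6 = 400, py0_6 = 104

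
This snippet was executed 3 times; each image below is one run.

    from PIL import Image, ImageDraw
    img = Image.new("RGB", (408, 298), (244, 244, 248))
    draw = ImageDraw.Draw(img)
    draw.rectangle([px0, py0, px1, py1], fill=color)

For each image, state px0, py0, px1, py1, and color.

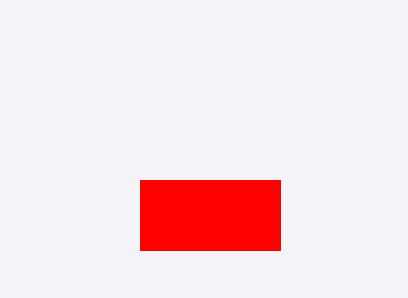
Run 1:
px0 = 140, py0 = 180, px1 = 280, py1 = 250, color = 'red'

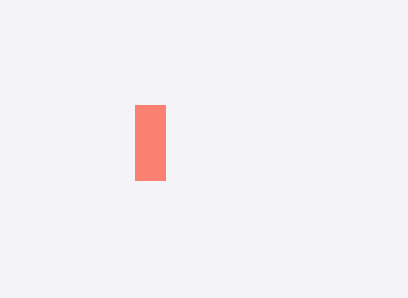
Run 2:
px0 = 135
py0 = 105
px1 = 165
py1 = 180
color = 'salmon'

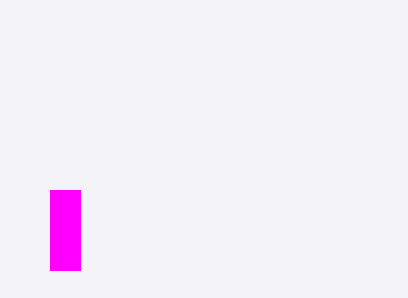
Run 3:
px0 = 50
py0 = 190
px1 = 80
py1 = 270
color = 'magenta'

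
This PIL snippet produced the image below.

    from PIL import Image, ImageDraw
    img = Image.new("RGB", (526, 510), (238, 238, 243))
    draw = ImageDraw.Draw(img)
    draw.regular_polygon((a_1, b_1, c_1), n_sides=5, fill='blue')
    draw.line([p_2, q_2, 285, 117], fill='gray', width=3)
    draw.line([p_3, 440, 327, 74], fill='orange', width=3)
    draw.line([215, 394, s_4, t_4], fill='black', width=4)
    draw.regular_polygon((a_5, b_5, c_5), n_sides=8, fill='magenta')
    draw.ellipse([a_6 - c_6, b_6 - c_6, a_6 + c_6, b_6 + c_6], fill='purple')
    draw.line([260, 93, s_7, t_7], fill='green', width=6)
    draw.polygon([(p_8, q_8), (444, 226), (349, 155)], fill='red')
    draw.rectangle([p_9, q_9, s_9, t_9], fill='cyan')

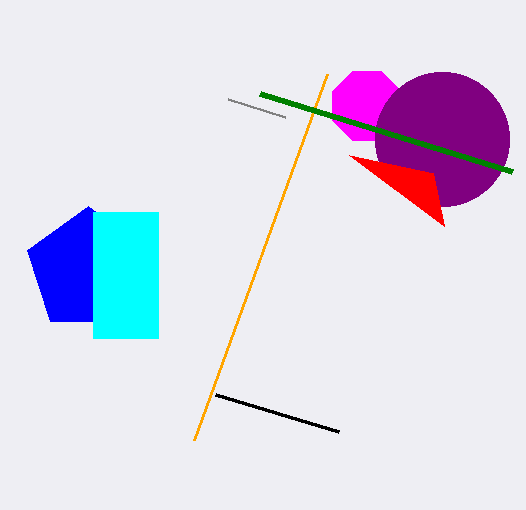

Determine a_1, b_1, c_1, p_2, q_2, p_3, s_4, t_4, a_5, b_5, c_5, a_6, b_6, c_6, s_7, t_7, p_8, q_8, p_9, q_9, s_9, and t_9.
a_1 = 88; b_1 = 270; c_1 = 64; p_2 = 228; q_2 = 99; p_3 = 194; s_4 = 338; t_4 = 431; a_5 = 367; b_5 = 106; c_5 = 37; a_6 = 442; b_6 = 139; c_6 = 67; s_7 = 512; t_7 = 171; p_8 = 433; q_8 = 173; p_9 = 93; q_9 = 212; s_9 = 158; t_9 = 338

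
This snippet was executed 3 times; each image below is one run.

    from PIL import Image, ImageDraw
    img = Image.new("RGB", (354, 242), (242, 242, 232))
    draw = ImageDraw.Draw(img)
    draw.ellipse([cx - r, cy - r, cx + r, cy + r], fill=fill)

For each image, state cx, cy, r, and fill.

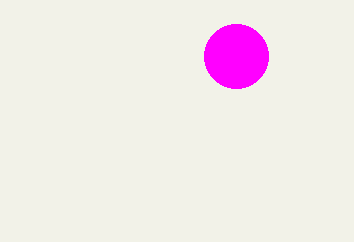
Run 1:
cx = 236
cy = 56
r = 32
fill = 'magenta'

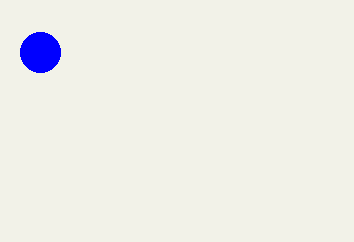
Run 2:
cx = 40; cy = 52; r = 20; fill = 'blue'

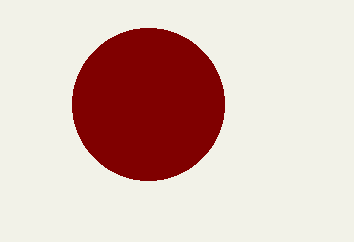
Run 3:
cx = 148; cy = 104; r = 76; fill = 'maroon'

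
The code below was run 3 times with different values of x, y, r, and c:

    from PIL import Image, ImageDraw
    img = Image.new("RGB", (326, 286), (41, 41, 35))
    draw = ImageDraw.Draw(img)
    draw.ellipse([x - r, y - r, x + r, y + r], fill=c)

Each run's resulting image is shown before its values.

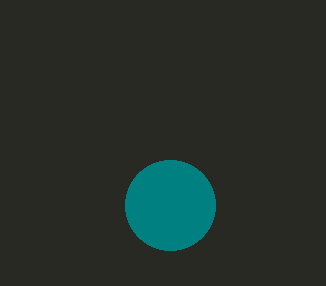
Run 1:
x = 170
y = 205
r = 45
c = 'teal'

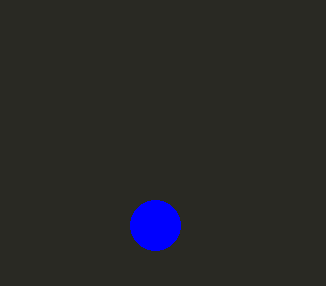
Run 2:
x = 155
y = 225
r = 25
c = 'blue'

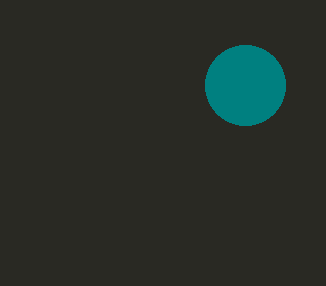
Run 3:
x = 245, y = 85, r = 40, c = 'teal'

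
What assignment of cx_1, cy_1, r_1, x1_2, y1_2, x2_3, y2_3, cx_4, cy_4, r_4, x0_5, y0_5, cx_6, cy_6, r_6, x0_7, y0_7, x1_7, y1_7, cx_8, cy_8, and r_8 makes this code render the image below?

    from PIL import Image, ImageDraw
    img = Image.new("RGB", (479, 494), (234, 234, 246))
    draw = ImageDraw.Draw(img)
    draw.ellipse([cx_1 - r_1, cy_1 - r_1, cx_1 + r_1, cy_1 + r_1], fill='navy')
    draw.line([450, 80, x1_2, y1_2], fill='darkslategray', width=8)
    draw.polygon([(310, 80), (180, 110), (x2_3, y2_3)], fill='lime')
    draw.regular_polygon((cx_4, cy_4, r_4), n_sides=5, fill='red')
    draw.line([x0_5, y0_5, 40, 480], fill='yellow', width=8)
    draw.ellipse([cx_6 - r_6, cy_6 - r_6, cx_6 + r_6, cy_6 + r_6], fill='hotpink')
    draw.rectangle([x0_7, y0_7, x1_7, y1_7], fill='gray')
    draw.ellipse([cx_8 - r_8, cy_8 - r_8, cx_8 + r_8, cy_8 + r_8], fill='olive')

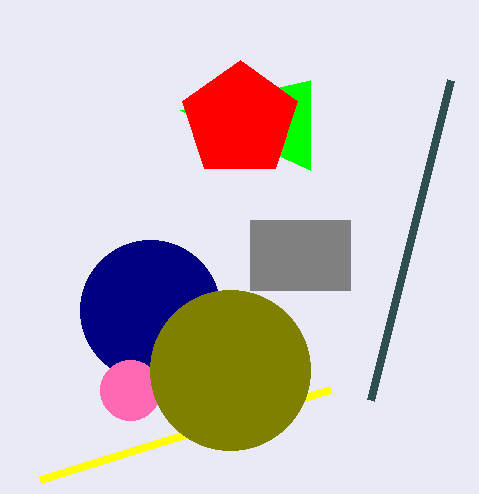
cx_1 = 150; cy_1 = 310; r_1 = 70; x1_2 = 370; y1_2 = 400; x2_3 = 310; y2_3 = 170; cx_4 = 240; cy_4 = 120; r_4 = 60; x0_5 = 330; y0_5 = 390; cx_6 = 130; cy_6 = 390; r_6 = 30; x0_7 = 250; y0_7 = 220; x1_7 = 350; y1_7 = 290; cx_8 = 230; cy_8 = 370; r_8 = 80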